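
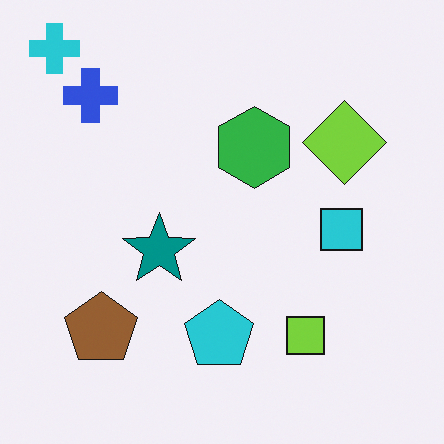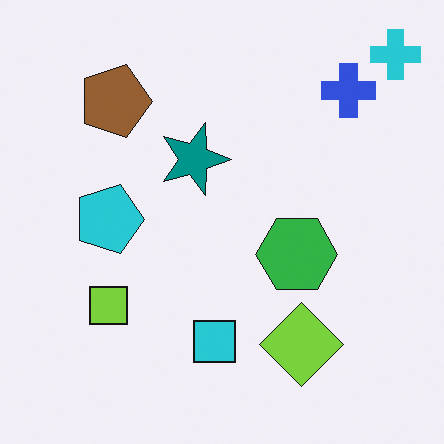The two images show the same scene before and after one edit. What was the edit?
The second image is the first rotated 90° clockwise.

The cyan cross sits in the top-left of the first image and the top-right of the second — consistent with a whole-image 90° clockwise rotation.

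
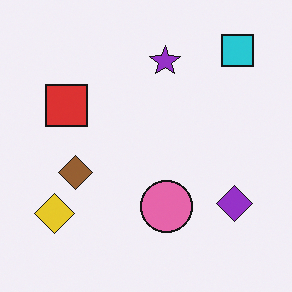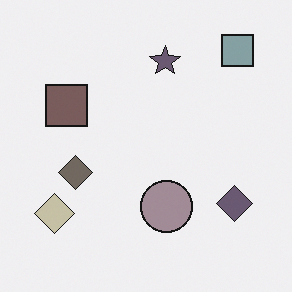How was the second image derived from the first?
The image was heavily desaturated.

All colors are more muted and greyish — a global saturation change.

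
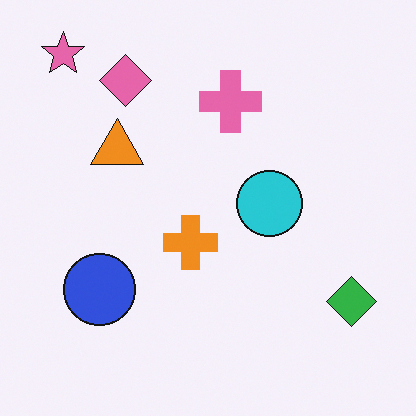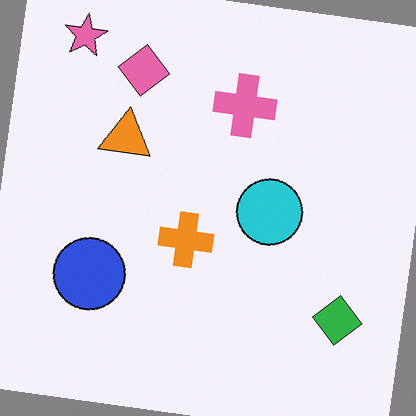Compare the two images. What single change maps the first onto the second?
The transformation is: rotated clockwise by a slight angle.

Every shape is tilted by the same angle and the image corners show triangular fill wedges — a whole-image rotation by a non-right angle.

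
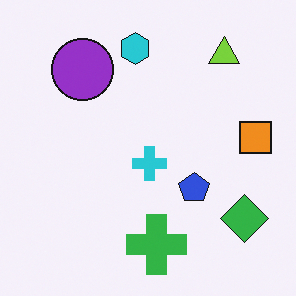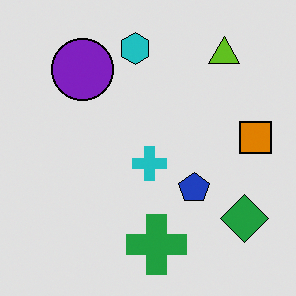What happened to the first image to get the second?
Moderately posterized.

Each flat color has snapped to a coarser quantized level — most visibly, the near-white background has dropped to a flat grey.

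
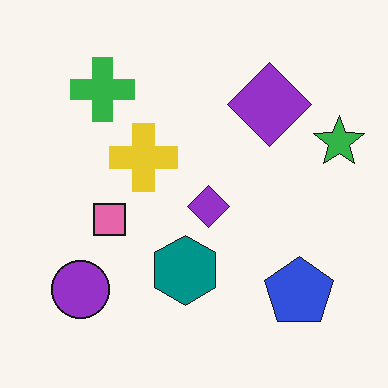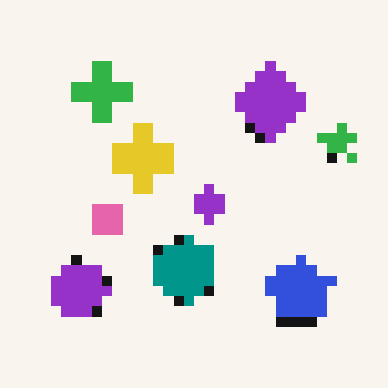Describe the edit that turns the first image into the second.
The transformation is: coarsely pixelated.

Shapes are reduced to large square blocks; fine edges and outlines are lost — a downscale-then-upscale (mosaic) effect.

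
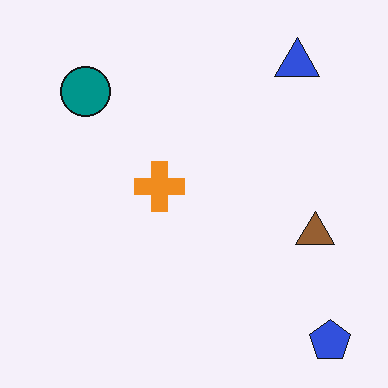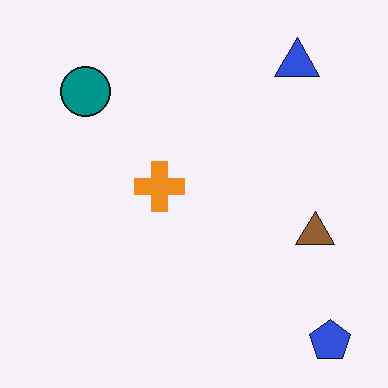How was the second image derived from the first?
The second image is the first given moderate JPEG compression.

Blocky 8×8 compression artifacts appear around shape edges and the flat background shows ringing — characteristic JPEG degradation.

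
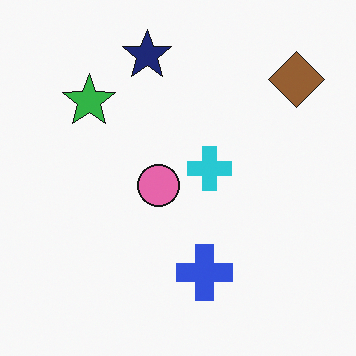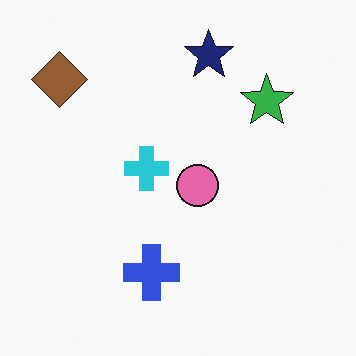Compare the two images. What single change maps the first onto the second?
The image was flipped horizontally (left ↔ right).

The brown diamond is in the top-right of the first image and the top-left of the second — shapes on opposite sides of the vertical midline have swapped in a mirror flip.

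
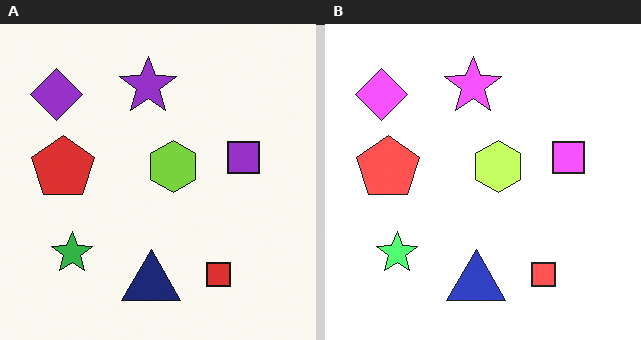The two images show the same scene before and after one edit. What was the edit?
The transformation is: brightened a lot.

Every pixel — background and shapes alike — is uniformly brightened.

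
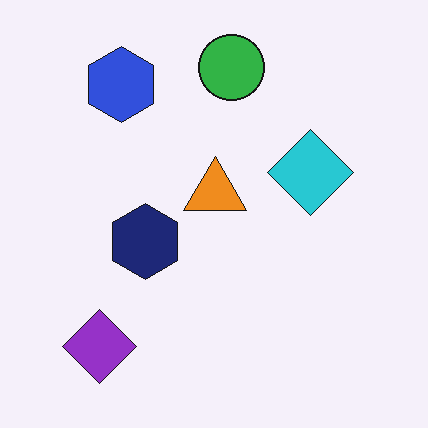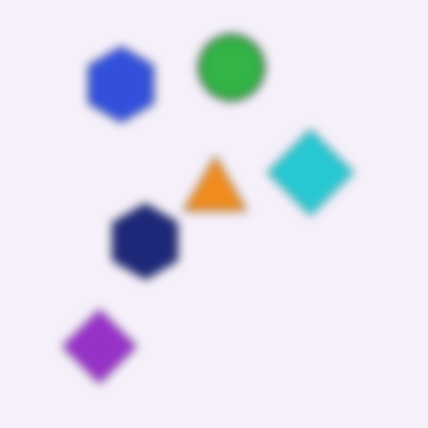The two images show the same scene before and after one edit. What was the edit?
This is the original image moderately blurred.

Shape edges and outlines are uniformly softened across the whole image.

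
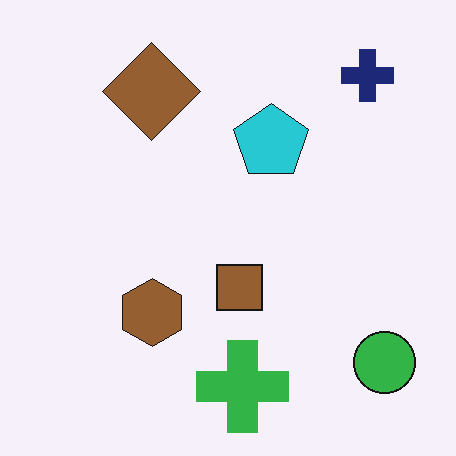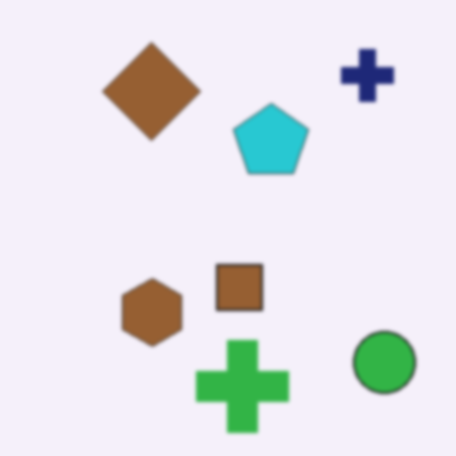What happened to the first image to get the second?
The image was slightly softened.

Shape edges and outlines are uniformly softened across the whole image.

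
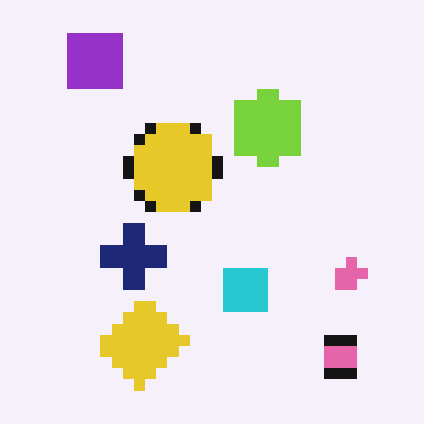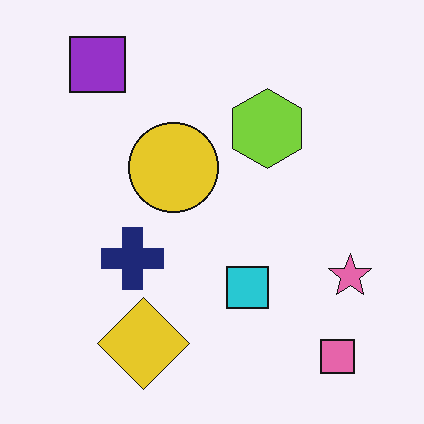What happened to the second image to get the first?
The first image is the second coarsely pixelated.

Shapes are reduced to large square blocks; fine edges and outlines are lost — a downscale-then-upscale (mosaic) effect.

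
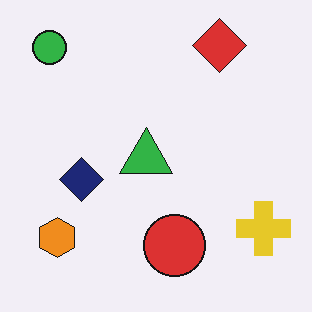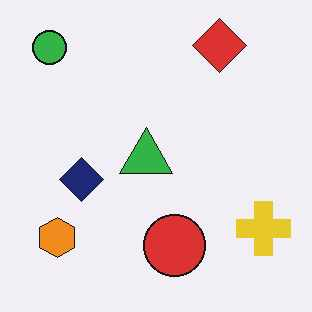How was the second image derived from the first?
The image was JPEG-compressed with visible artifacts.

Blocky 8×8 compression artifacts appear around shape edges and the flat background shows ringing — characteristic JPEG degradation.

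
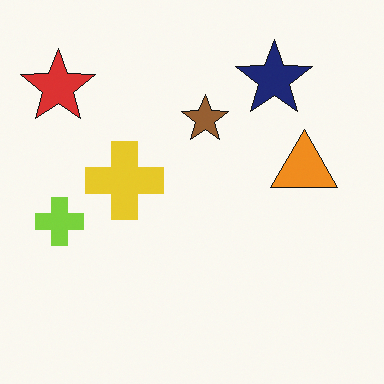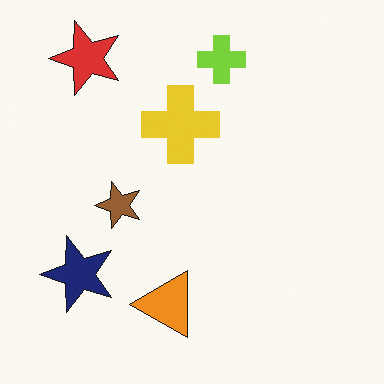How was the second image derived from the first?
It was transposed (reflected across the top-left ↔ bottom-right diagonal).

Shapes have swapped their row and column positions — what was in the top-right is now in the bottom-left — a diagonal reflection.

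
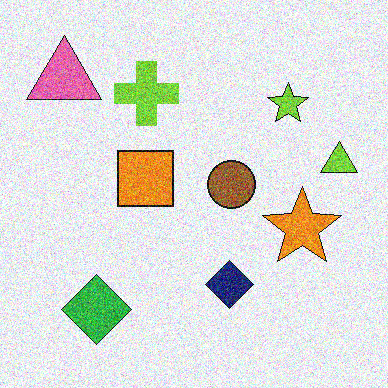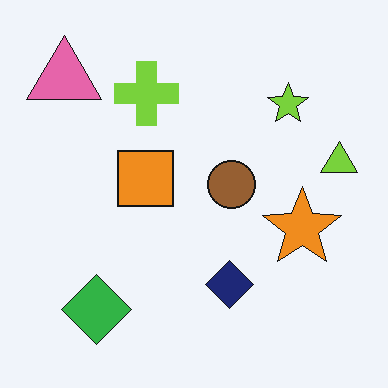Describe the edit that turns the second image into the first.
It was degraded with strong gaussian noise.

Random speckle covers the whole image, including the flat background.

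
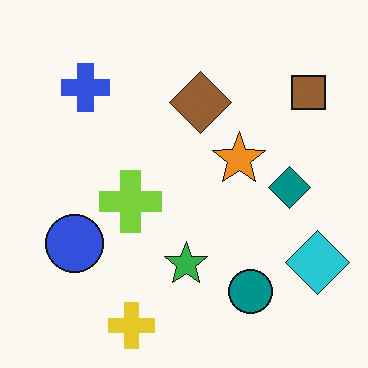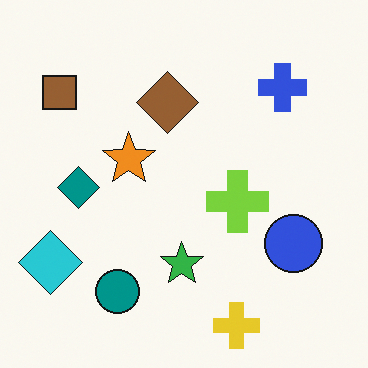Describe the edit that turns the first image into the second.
This is the original image flipped horizontally (left ↔ right).

The cyan diamond is in the bottom-right of the first image and the bottom-left of the second — shapes on opposite sides of the vertical midline have swapped in a mirror flip.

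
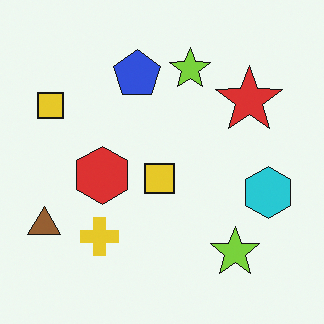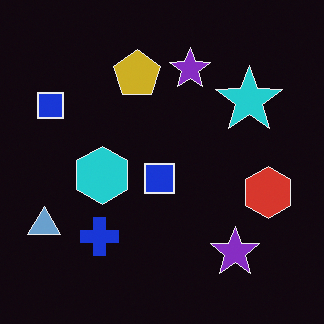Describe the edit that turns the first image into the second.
The image was color-inverted (negative).

The light background has become dark and every shape's color is its complement — a photographic negative.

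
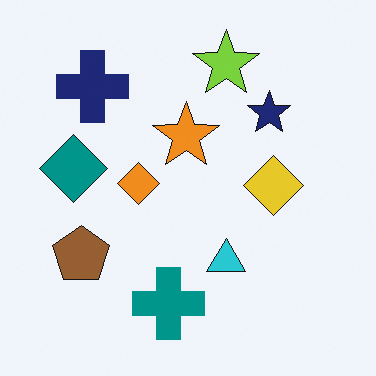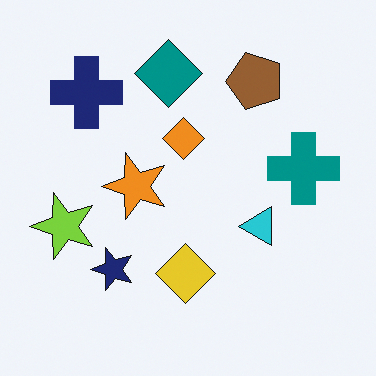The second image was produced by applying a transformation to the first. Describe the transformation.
The transformation is: transposed (reflected across the top-left ↔ bottom-right diagonal).

Shapes have swapped their row and column positions — what was in the top-right is now in the bottom-left — a diagonal reflection.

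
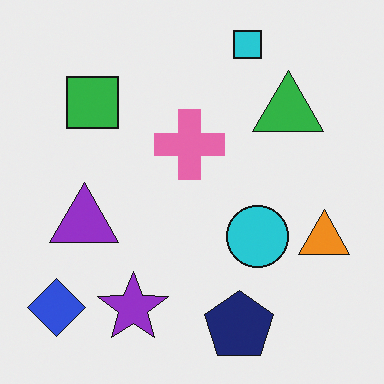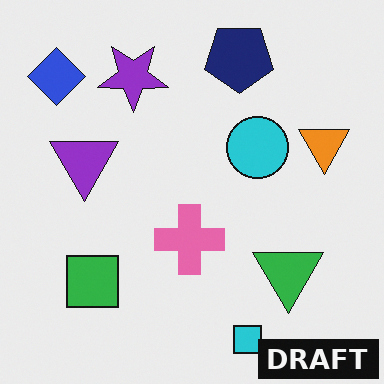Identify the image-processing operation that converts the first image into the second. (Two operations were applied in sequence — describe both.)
The second image is the first flipped vertically (top ↔ bottom), then watermarked with the text "DRAFT" in the lower-right corner.

The cyan square is in the top of the first image and the bottom of the second — shapes on opposite sides of the horizontal midline have swapped in a mirror flip. A dark label reading "DRAFT" appears in the lower-right corner.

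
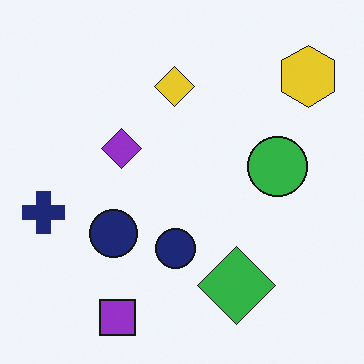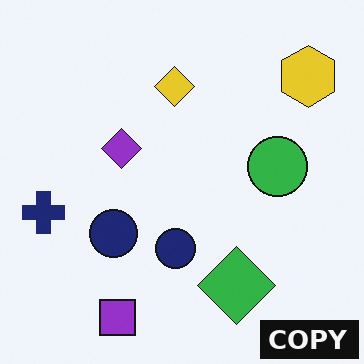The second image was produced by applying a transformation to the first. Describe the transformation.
The transformation is: watermarked with the text "COPY" in the lower-right corner.

A dark label reading "COPY" appears in the lower-right corner.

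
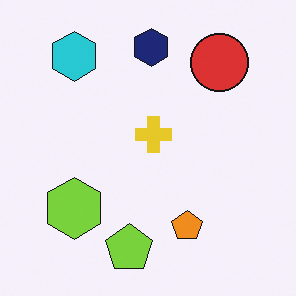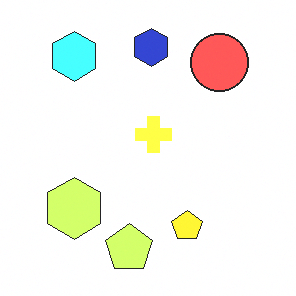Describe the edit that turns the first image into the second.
The second image is the first brightened a lot.

Every pixel — background and shapes alike — is uniformly brightened.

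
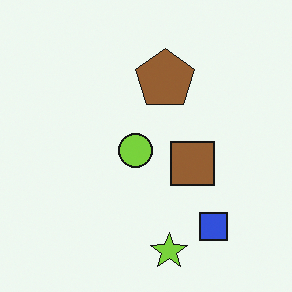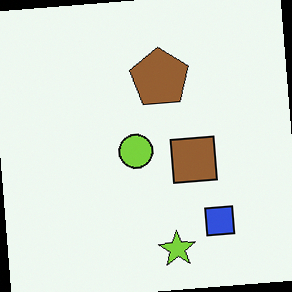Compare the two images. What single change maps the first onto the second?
The second image is the first rotated counter-clockwise by a slight angle.

Every shape is tilted by the same angle and the image corners show triangular fill wedges — a whole-image rotation by a non-right angle.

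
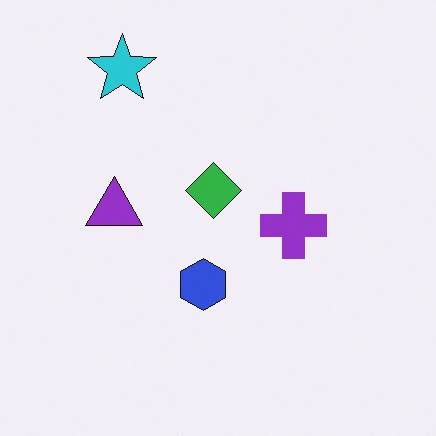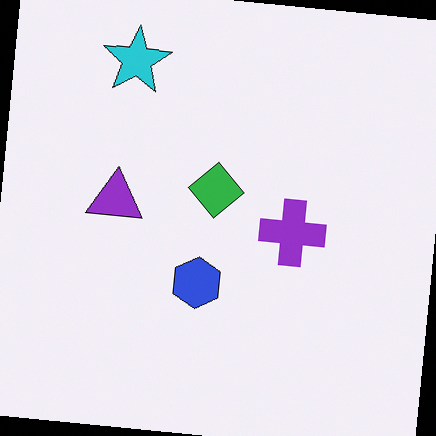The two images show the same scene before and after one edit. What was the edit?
It was rotated clockwise by a few degrees.

Every shape is tilted by the same angle and the image corners show triangular fill wedges — a whole-image rotation by a non-right angle.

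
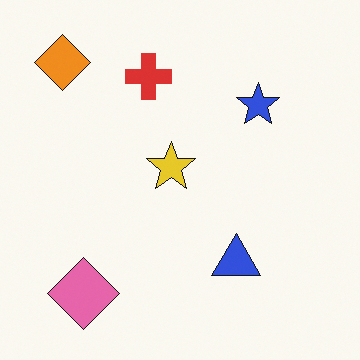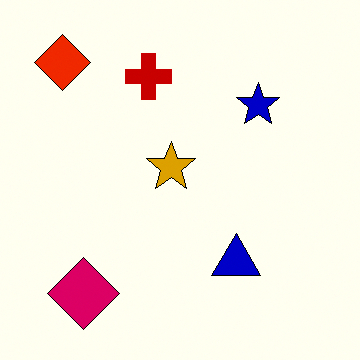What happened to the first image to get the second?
This is the original image given much higher contrast.

Tones are pushed away from mid-grey across the whole image — a global contrast change.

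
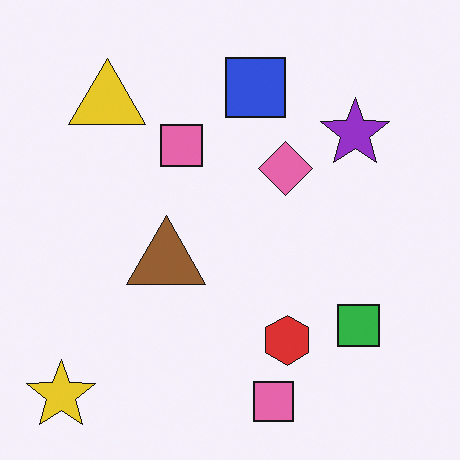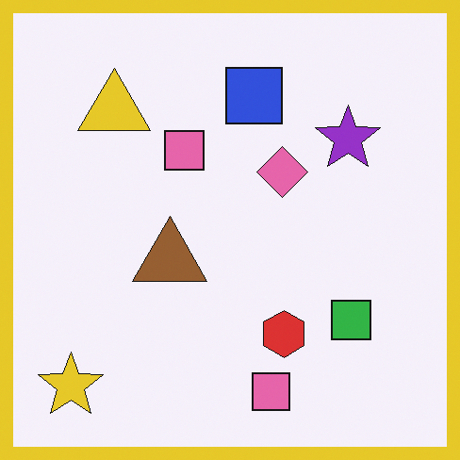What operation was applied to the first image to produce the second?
The transformation is: framed with a yellow border.

A solid yellow frame runs around the edge of the second image, with the content slightly shrunk inside it.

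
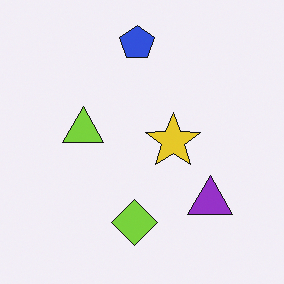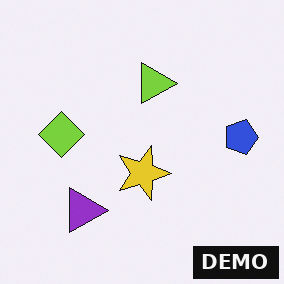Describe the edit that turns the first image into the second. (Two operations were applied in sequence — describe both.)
The transformation is: rotated 90° clockwise, then watermarked with the text "DEMO" in the lower-right corner.

The blue pentagon sits in the top of the first image and the right of the second — consistent with a whole-image 90° clockwise rotation. A dark label reading "DEMO" appears in the lower-right corner.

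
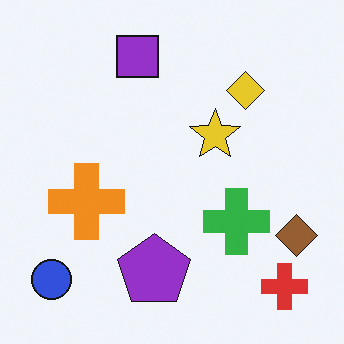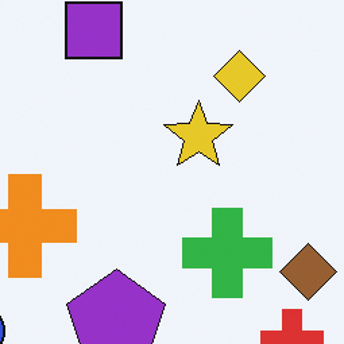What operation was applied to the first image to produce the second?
Cropped to a modestly smaller region and rescaled.

The visible shapes are larger and the field of view is narrower; shapes near the original edges may be partly or wholly outside the frame — a crop-and-rescale.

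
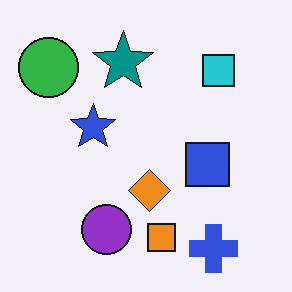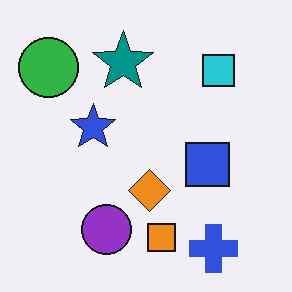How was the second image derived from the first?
It was given moderate JPEG compression.

Blocky 8×8 compression artifacts appear around shape edges and the flat background shows ringing — characteristic JPEG degradation.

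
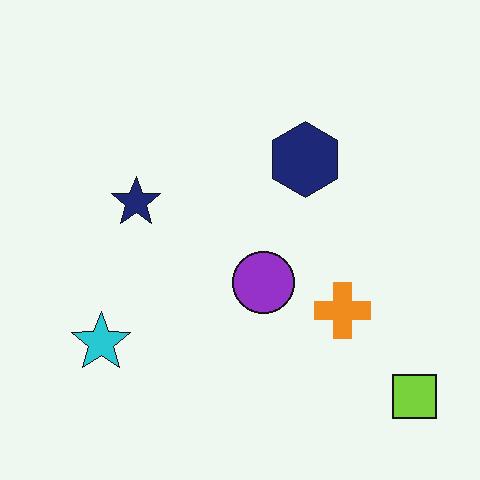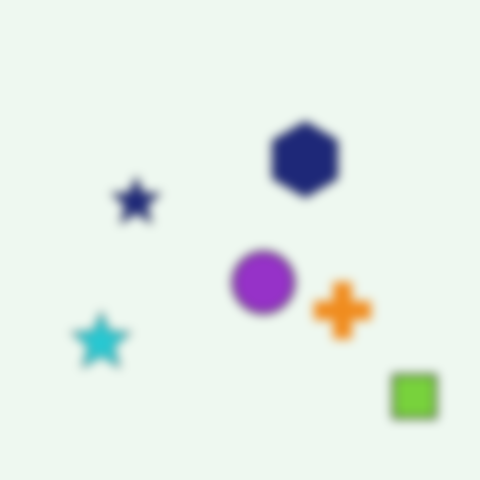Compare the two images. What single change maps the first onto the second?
The image was heavily blurred.

Shape edges and outlines are uniformly softened across the whole image.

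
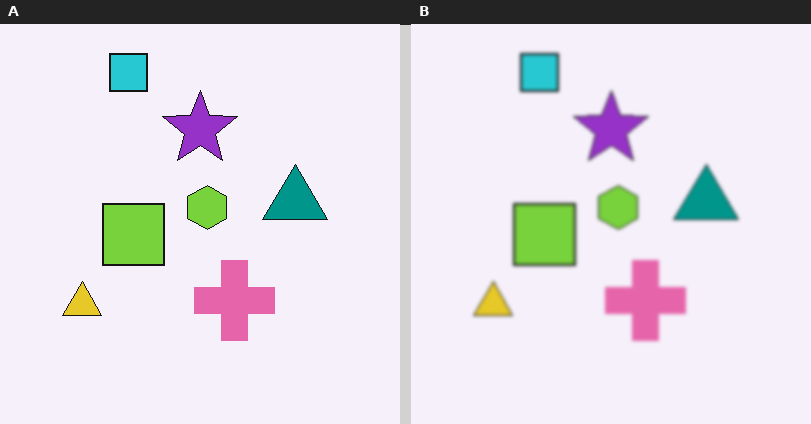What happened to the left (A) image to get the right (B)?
Lightly blurred.

Shape edges and outlines are uniformly softened across the whole image.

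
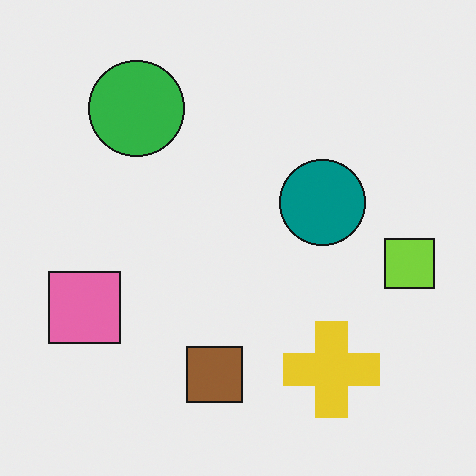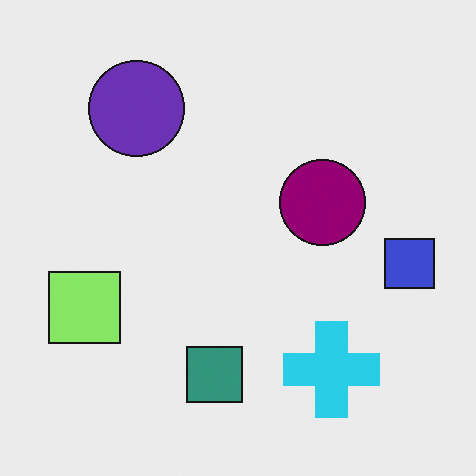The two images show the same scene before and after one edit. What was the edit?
The transformation is: hue-shifted noticeably.

Every shape's color has rotated by the same amount around the hue wheel — a uniform hue shift.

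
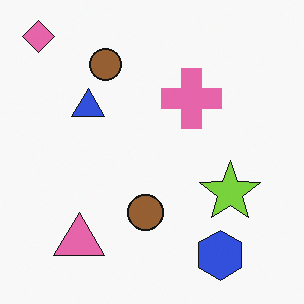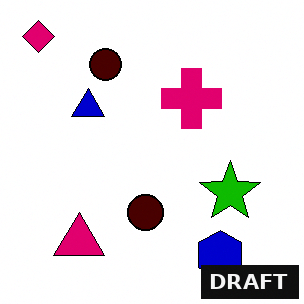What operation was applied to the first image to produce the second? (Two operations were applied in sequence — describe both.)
This is the original image given much higher contrast, then watermarked with the text "DRAFT" in the lower-right corner.

Tones are pushed away from mid-grey across the whole image — a global contrast change. A dark label reading "DRAFT" appears in the lower-right corner.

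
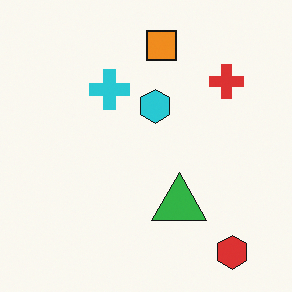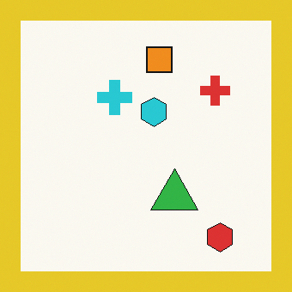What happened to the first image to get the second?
The image was framed with a yellow border.

A solid yellow frame runs around the edge of the second image, with the content slightly shrunk inside it.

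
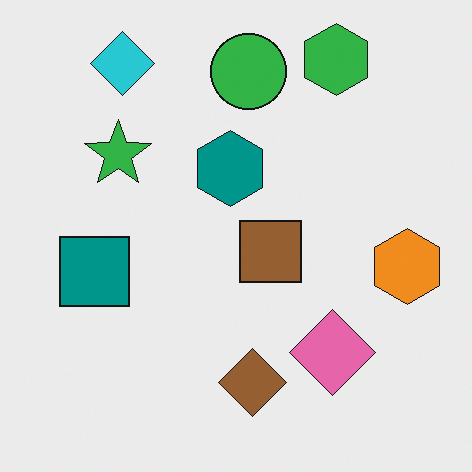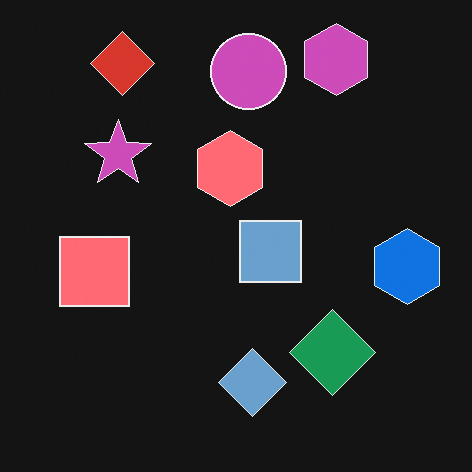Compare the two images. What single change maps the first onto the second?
This is the original image color-inverted (negative).

The light background has become dark and every shape's color is its complement — a photographic negative.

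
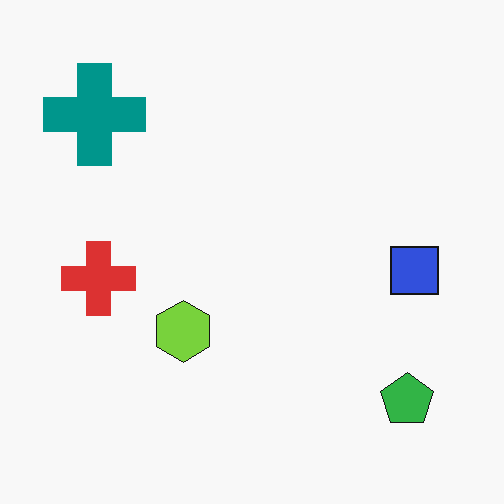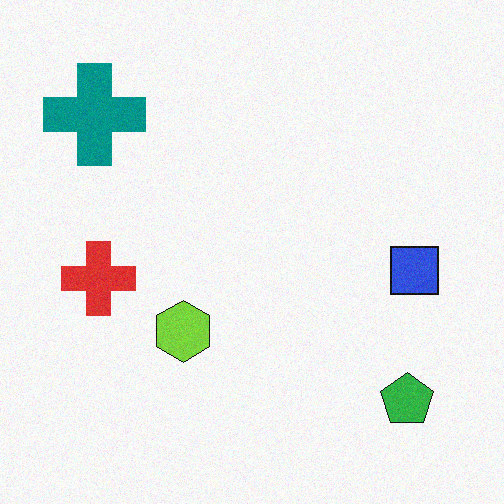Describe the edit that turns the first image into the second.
The second image is the first degraded with a light layer of grain.

Random speckle covers the whole image, including the flat background.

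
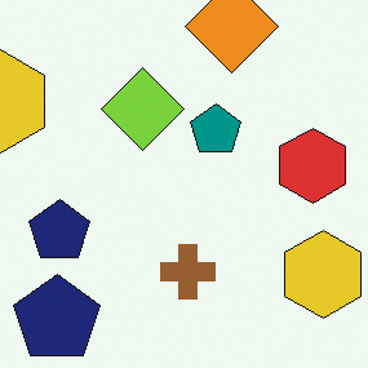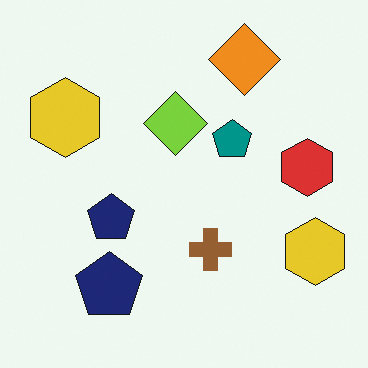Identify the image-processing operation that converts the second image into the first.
The transformation is: cropped slightly and scaled back up.

The visible shapes are larger and the field of view is narrower; shapes near the original edges may be partly or wholly outside the frame — a crop-and-rescale.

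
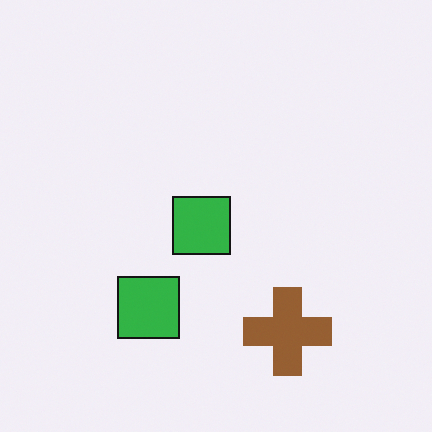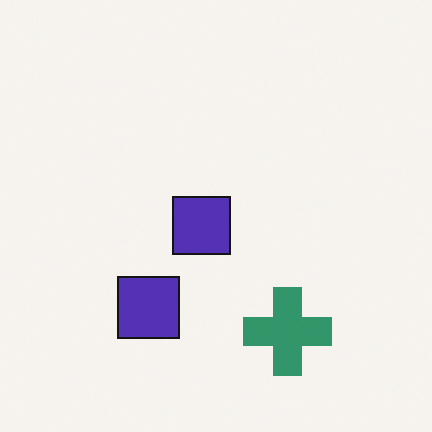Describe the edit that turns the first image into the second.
Hue-shifted through roughly a third of the color wheel.

Every shape's color has rotated by the same amount around the hue wheel — a uniform hue shift.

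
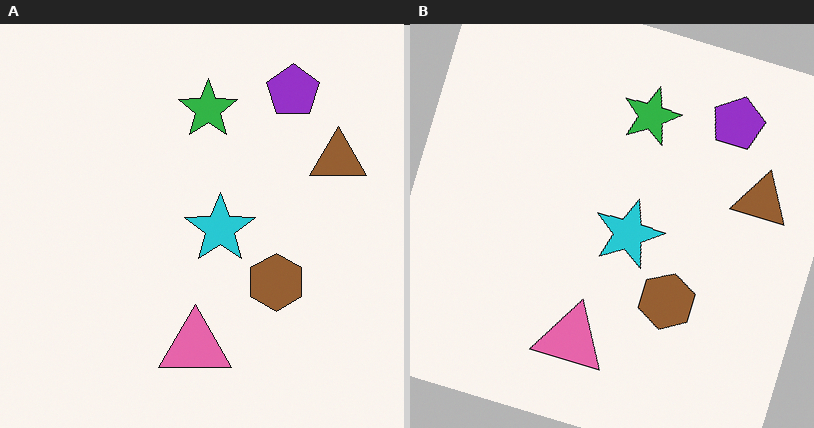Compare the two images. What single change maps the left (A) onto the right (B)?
Rotated clockwise by a clearly visible amount.

Every shape is tilted by the same angle and the image corners show triangular fill wedges — a whole-image rotation by a non-right angle.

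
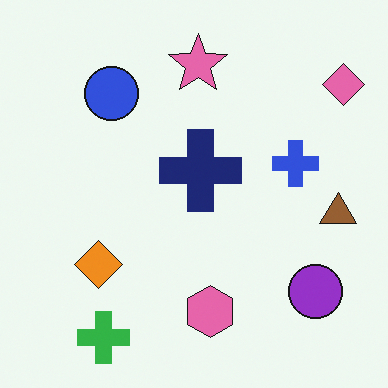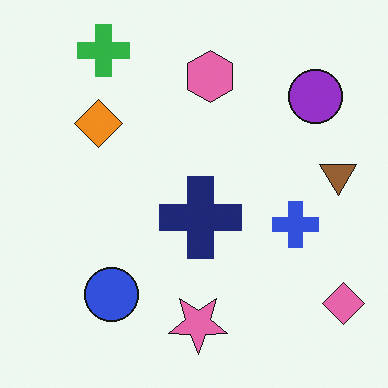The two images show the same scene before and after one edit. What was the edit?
Flipped vertically (top ↔ bottom).

The green cross is in the bottom-left of the first image and the top-left of the second — shapes on opposite sides of the horizontal midline have swapped in a mirror flip.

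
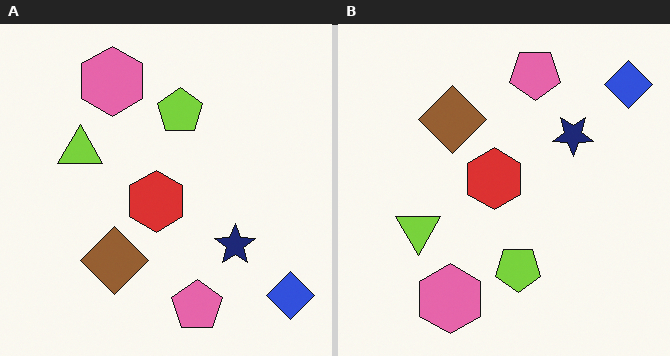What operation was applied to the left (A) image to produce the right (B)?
The image was flipped vertically (top ↔ bottom).

The pink pentagon is in the bottom of the left (A) image and the top of the right (B) — shapes on opposite sides of the horizontal midline have swapped in a mirror flip.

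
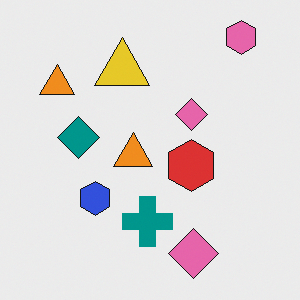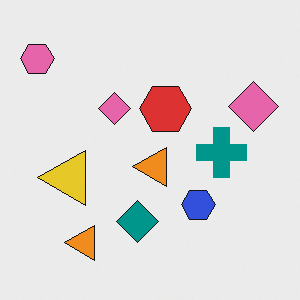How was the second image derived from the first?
It was rotated 90° counter-clockwise.

The pink hexagon sits in the top-right of the first image and the top-left of the second — consistent with a whole-image 90° counter-clockwise rotation.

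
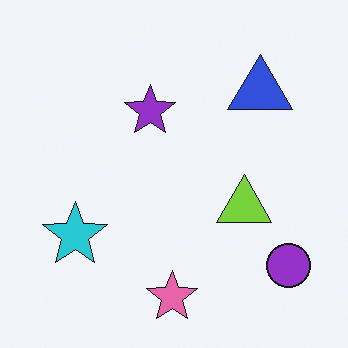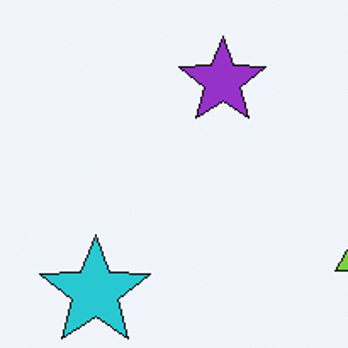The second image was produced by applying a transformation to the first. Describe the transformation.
This is the original image cropped to a noticeably smaller region and rescaled.

The visible shapes are larger and the field of view is narrower; shapes near the original edges may be partly or wholly outside the frame — a crop-and-rescale.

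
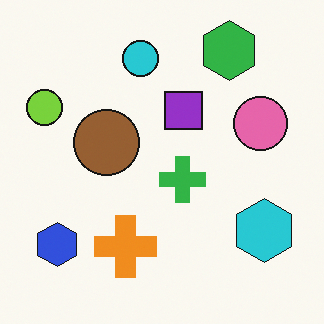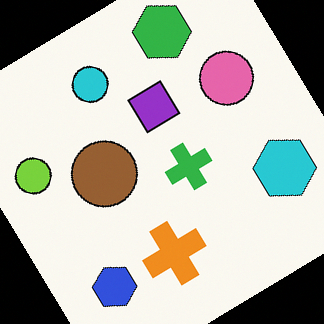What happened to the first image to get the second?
Rotated counter-clockwise by a large amount — several tens of degrees.

Every shape is tilted by the same angle and the image corners show triangular fill wedges — a whole-image rotation by a non-right angle.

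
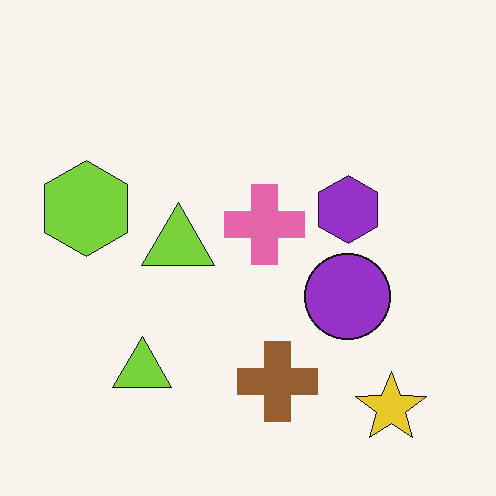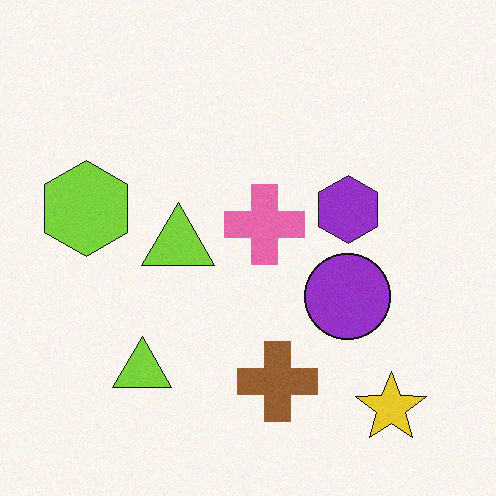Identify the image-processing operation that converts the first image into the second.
Degraded with a light layer of grain.

Random speckle covers the whole image, including the flat background.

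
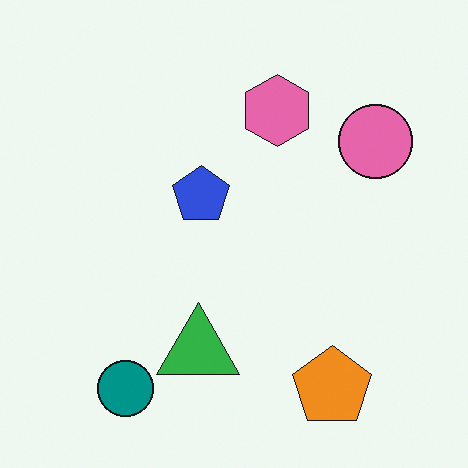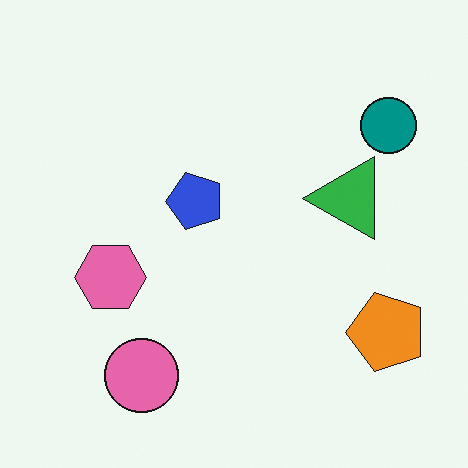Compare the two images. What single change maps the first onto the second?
Transposed (reflected across the top-left ↔ bottom-right diagonal).

Shapes have swapped their row and column positions — what was in the top-right is now in the bottom-left — a diagonal reflection.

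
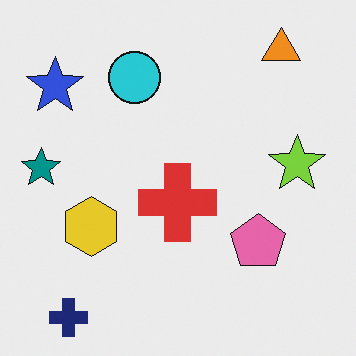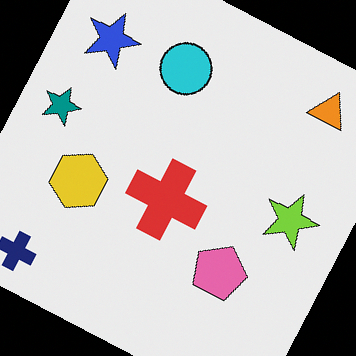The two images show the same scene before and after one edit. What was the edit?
The image was rotated clockwise by a moderate amount.

Every shape is tilted by the same angle and the image corners show triangular fill wedges — a whole-image rotation by a non-right angle.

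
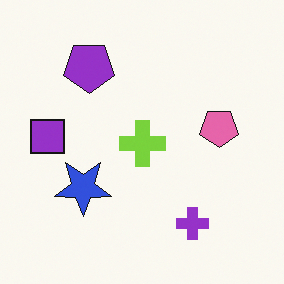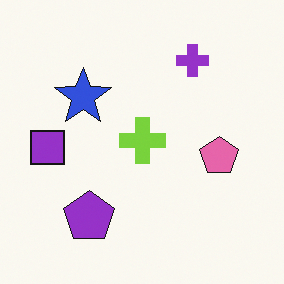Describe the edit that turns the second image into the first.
This is the original image flipped vertically (top ↔ bottom).

The purple cross is in the top-right of the second image and the bottom-right of the first — shapes on opposite sides of the horizontal midline have swapped in a mirror flip.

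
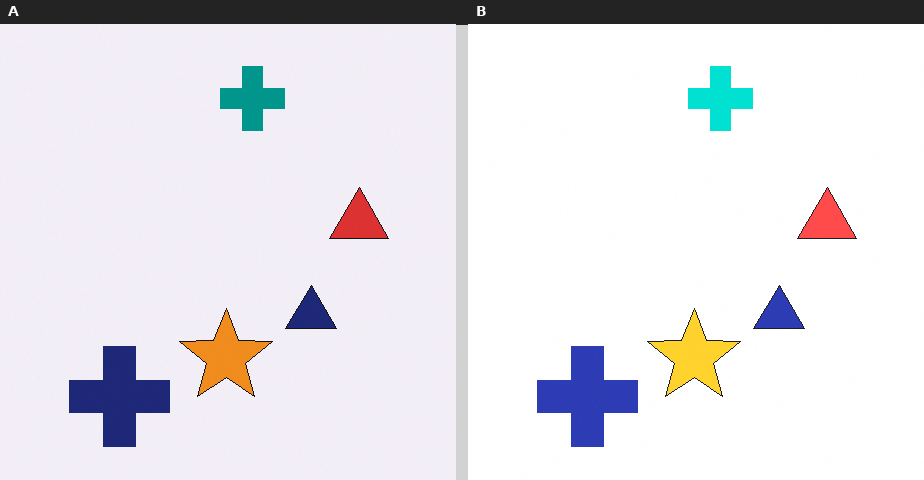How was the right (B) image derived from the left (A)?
The image was noticeably brightened.

Every pixel — background and shapes alike — is uniformly brightened.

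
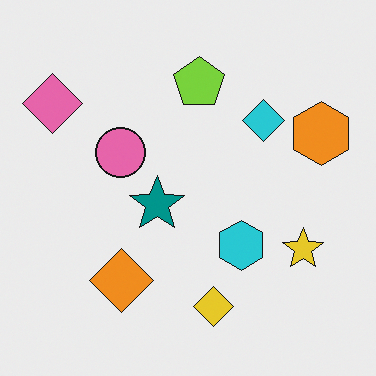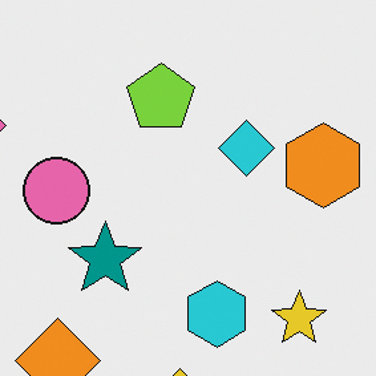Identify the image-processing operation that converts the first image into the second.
The image was cropped to a modestly smaller region and rescaled.

The visible shapes are larger and the field of view is narrower; shapes near the original edges may be partly or wholly outside the frame — a crop-and-rescale.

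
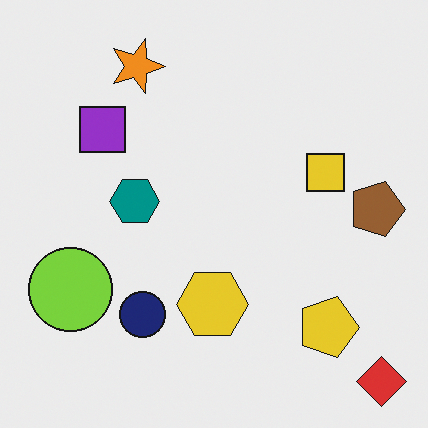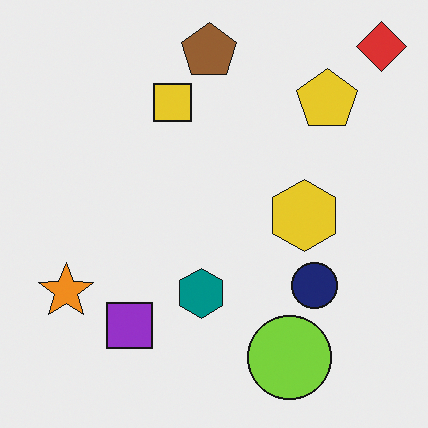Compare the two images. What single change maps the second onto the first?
This is the original image rotated 90° clockwise.

The red diamond sits in the top-right of the second image and the bottom-right of the first — consistent with a whole-image 90° clockwise rotation.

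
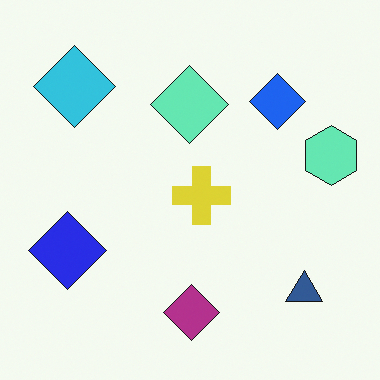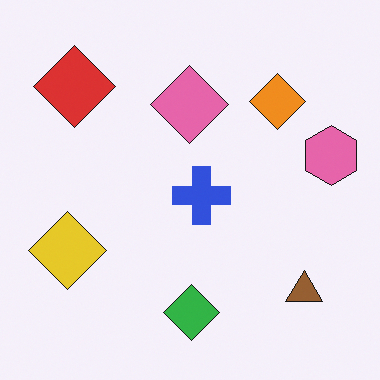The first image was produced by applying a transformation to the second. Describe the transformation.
The transformation is: hue-shifted by a large amount.

Every shape's color has rotated by the same amount around the hue wheel — a uniform hue shift.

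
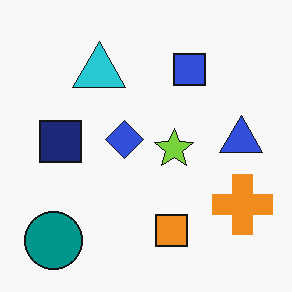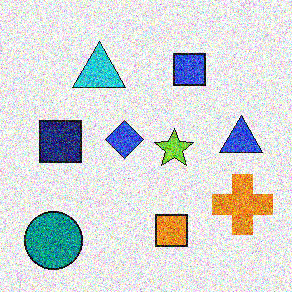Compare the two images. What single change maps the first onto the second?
The second image is the first degraded with strong gaussian noise.

Random speckle covers the whole image, including the flat background.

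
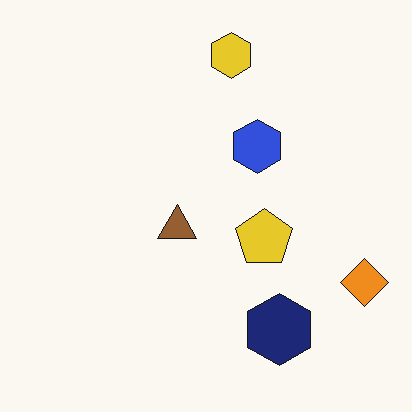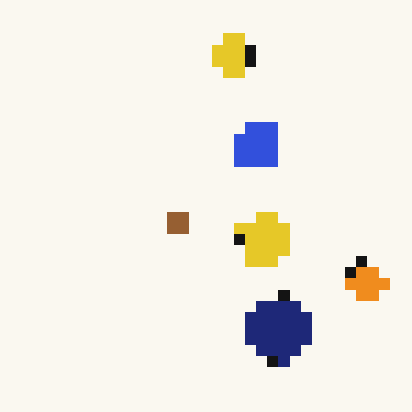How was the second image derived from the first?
It was coarsely pixelated.

Shapes are reduced to large square blocks; fine edges and outlines are lost — a downscale-then-upscale (mosaic) effect.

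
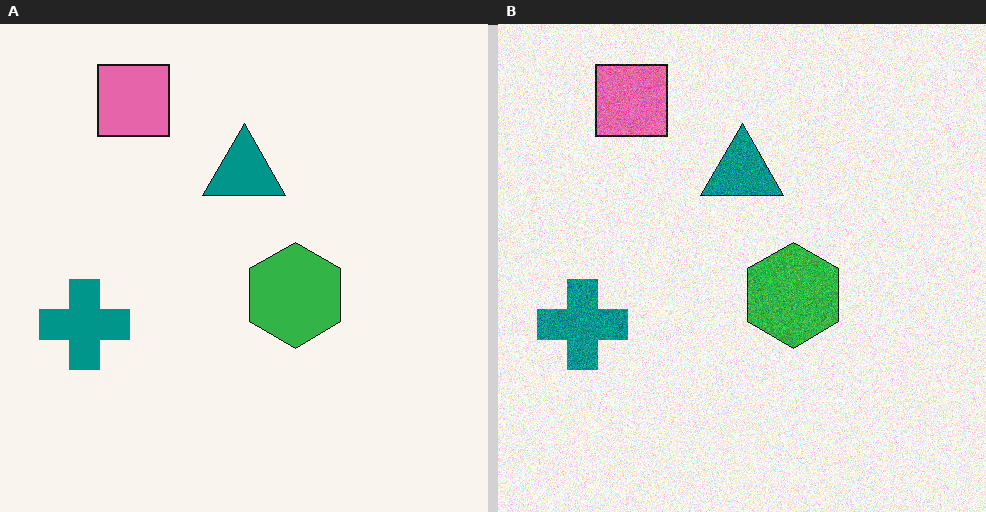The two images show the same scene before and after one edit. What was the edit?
It was degraded with moderate additive noise.

Random speckle covers the whole image, including the flat background.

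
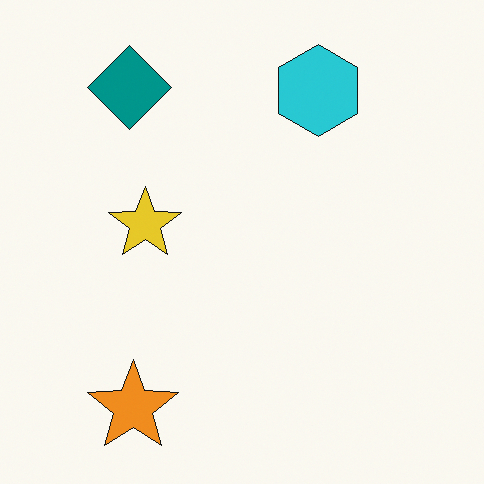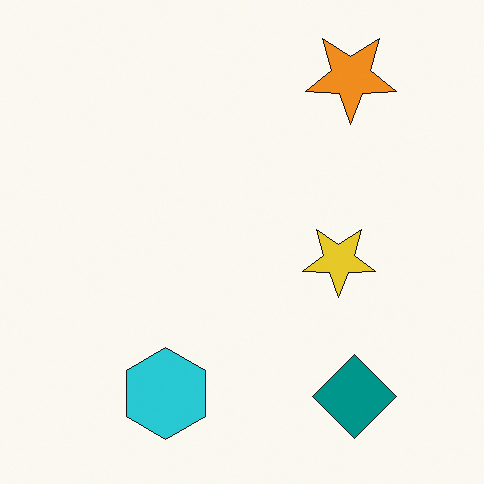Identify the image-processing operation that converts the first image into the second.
This is the original image rotated 180°.

The orange star sits in the bottom-left of the first image and the top-right of the second — consistent with a whole-image 180° rotation.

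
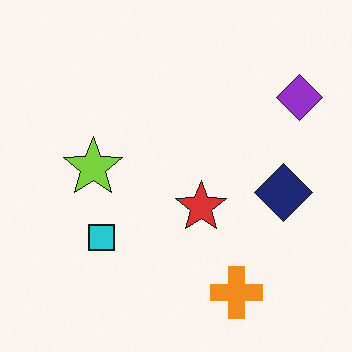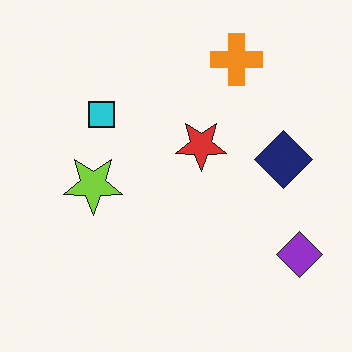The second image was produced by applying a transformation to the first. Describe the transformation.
Flipped vertically (top ↔ bottom).

The orange cross is in the bottom-right of the first image and the top-right of the second — shapes on opposite sides of the horizontal midline have swapped in a mirror flip.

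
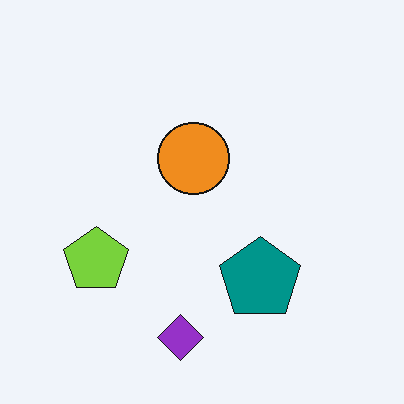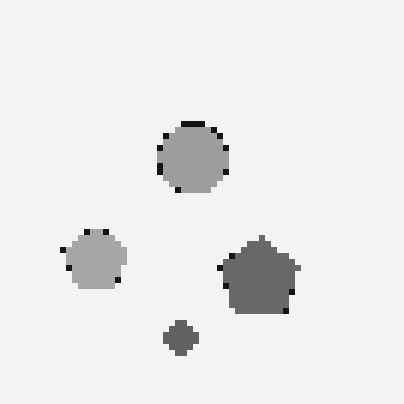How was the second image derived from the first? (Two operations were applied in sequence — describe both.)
The second image is the first converted to grayscale, then moderately pixelated.

All color is removed — every shape is now a shade of grey. Shapes are reduced to large square blocks; fine edges and outlines are lost — a downscale-then-upscale (mosaic) effect.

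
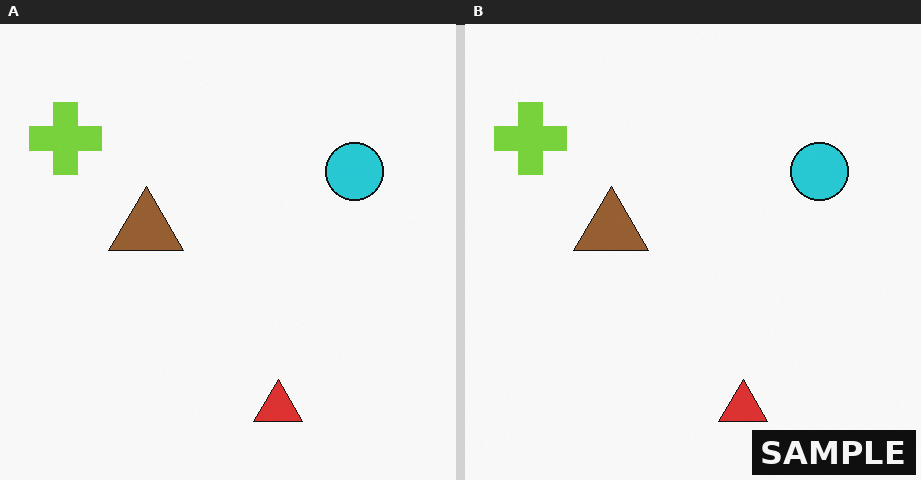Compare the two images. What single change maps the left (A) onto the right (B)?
Watermarked with the text "SAMPLE" in the lower-right corner.

A dark label reading "SAMPLE" appears in the lower-right corner.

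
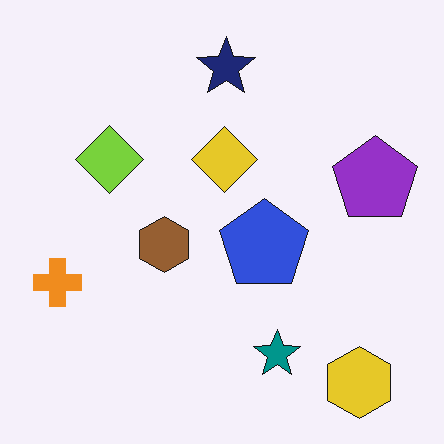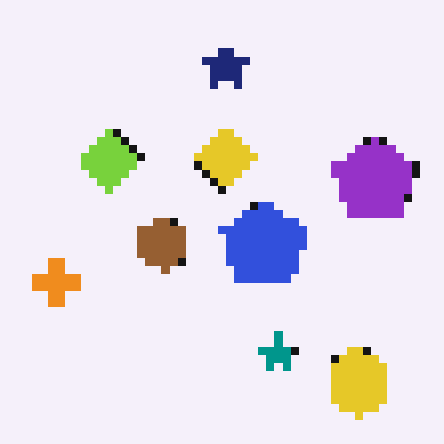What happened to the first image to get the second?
The transformation is: moderately pixelated.

Shapes are reduced to large square blocks; fine edges and outlines are lost — a downscale-then-upscale (mosaic) effect.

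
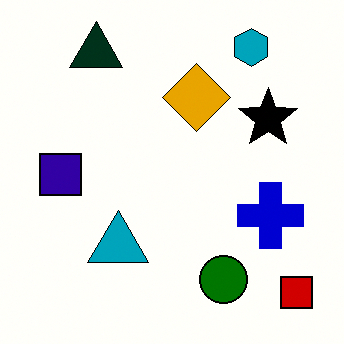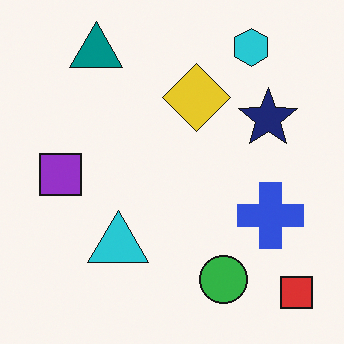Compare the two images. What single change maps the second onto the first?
The transformation is: given much higher contrast.

Tones are pushed away from mid-grey across the whole image — a global contrast change.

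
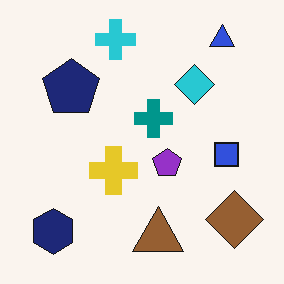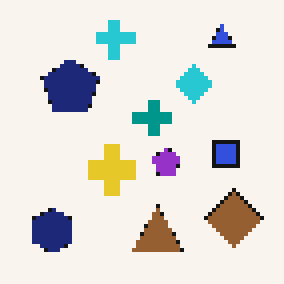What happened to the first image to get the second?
The transformation is: lightly pixelated (a mild mosaic effect).

Shapes are reduced to large square blocks; fine edges and outlines are lost — a downscale-then-upscale (mosaic) effect.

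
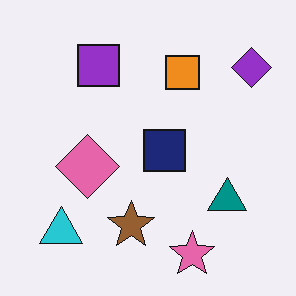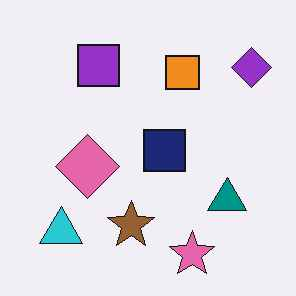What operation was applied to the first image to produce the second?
The image was JPEG-compressed with visible artifacts.

Blocky 8×8 compression artifacts appear around shape edges and the flat background shows ringing — characteristic JPEG degradation.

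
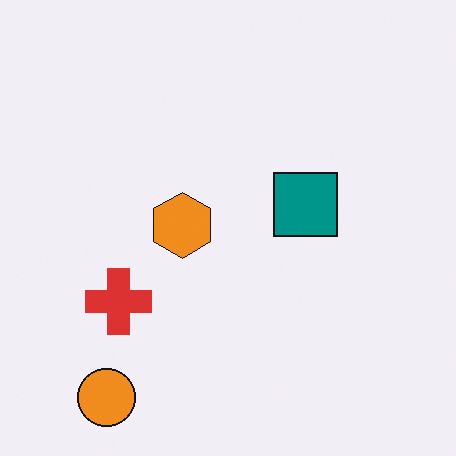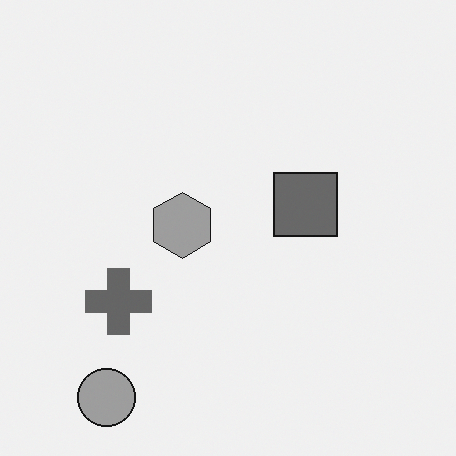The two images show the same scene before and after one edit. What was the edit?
Converted to grayscale.

All color is removed — every shape is now a shade of grey.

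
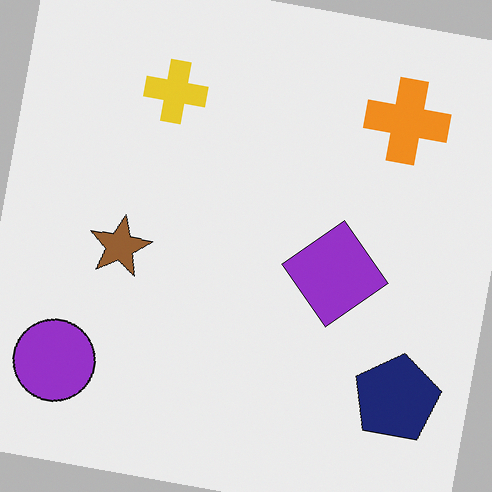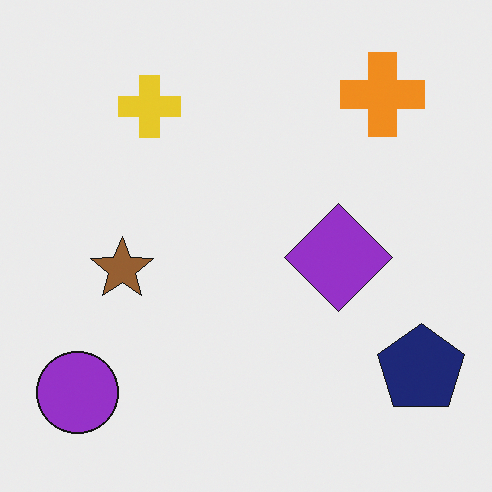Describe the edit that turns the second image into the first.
The image was rotated clockwise by a few degrees.

Every shape is tilted by the same angle and the image corners show triangular fill wedges — a whole-image rotation by a non-right angle.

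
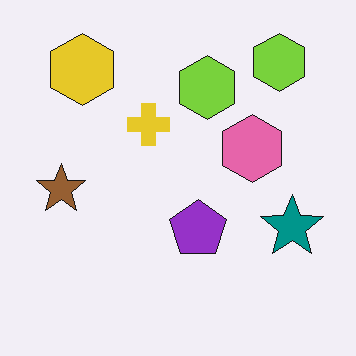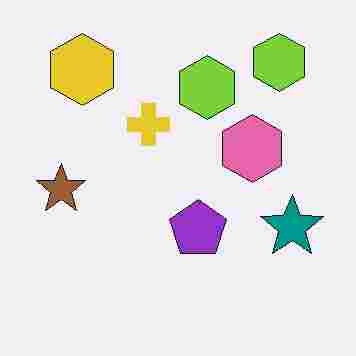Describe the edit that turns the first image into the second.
It was heavily JPEG-compressed with obvious blocking artifacts.

Blocky 8×8 compression artifacts appear around shape edges and the flat background shows ringing — characteristic JPEG degradation.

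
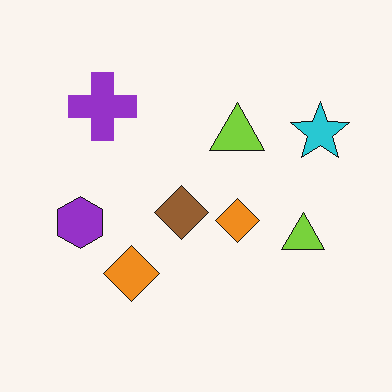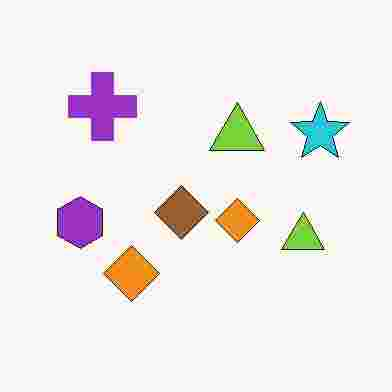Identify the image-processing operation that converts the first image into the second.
The image was degraded with heavy JPEG compression.

Blocky 8×8 compression artifacts appear around shape edges and the flat background shows ringing — characteristic JPEG degradation.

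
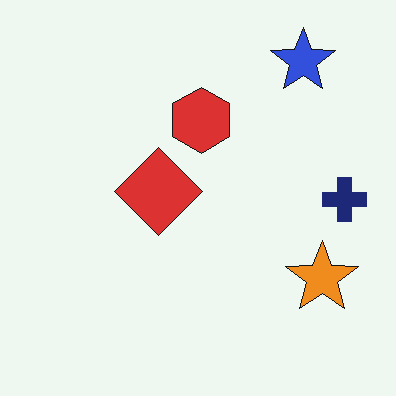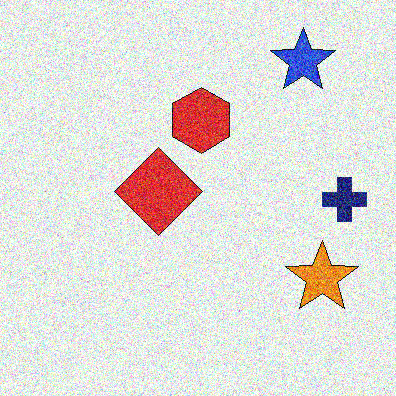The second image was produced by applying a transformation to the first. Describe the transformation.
Degraded with strong gaussian noise.

Random speckle covers the whole image, including the flat background.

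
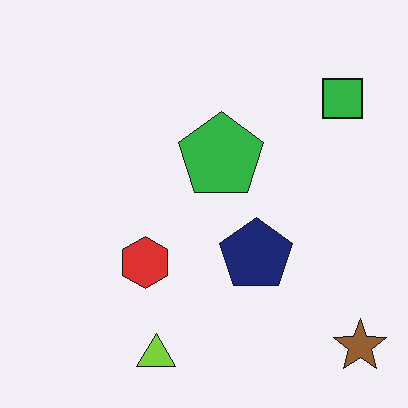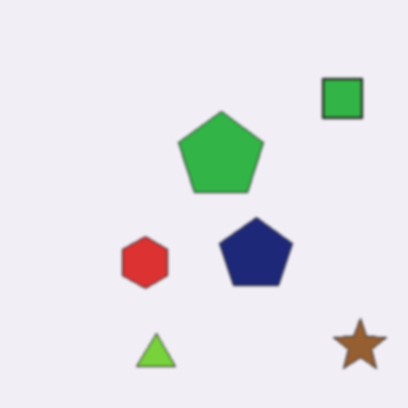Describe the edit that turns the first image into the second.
Given a subtle gaussian blur.

Shape edges and outlines are uniformly softened across the whole image.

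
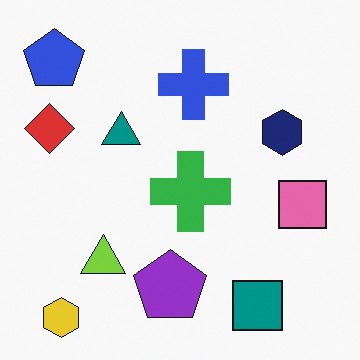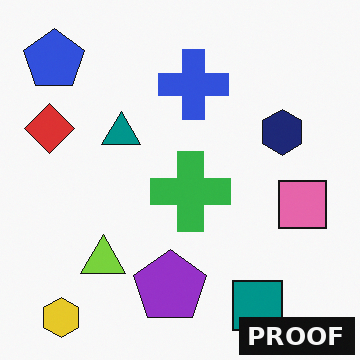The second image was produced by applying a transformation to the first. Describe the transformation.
The transformation is: watermarked with the text "PROOF" in the lower-right corner.

A dark label reading "PROOF" appears in the lower-right corner.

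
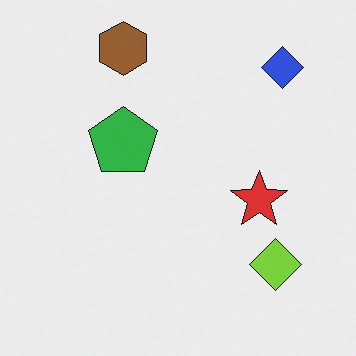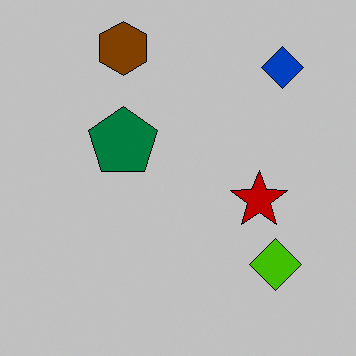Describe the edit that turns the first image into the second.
It was aggressively posterized.

Each flat color has snapped to a coarser quantized level — most visibly, the near-white background has dropped to a flat grey.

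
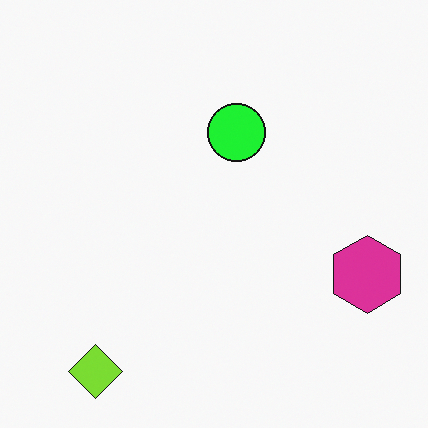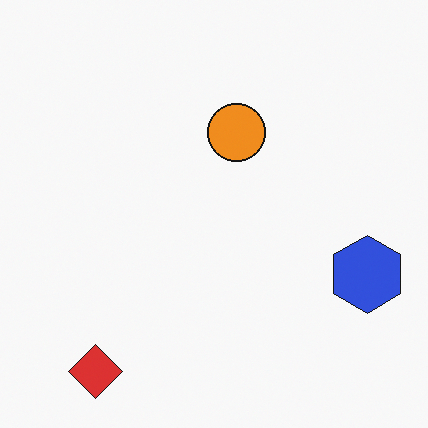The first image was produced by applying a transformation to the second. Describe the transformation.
The image was hue-shifted by a moderate amount.

Every shape's color has rotated by the same amount around the hue wheel — a uniform hue shift.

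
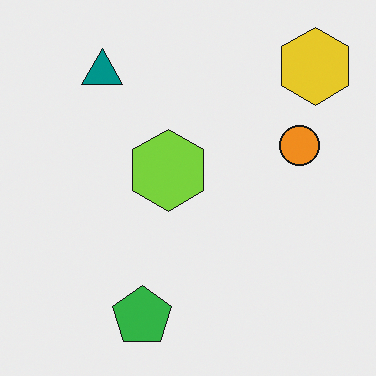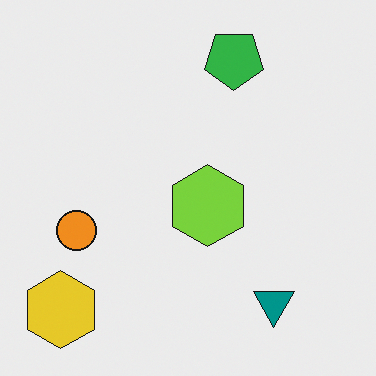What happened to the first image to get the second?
The second image is the first rotated 180°.

The yellow hexagon sits in the top-right of the first image and the bottom-left of the second — consistent with a whole-image 180° rotation.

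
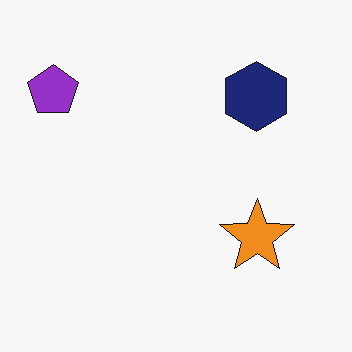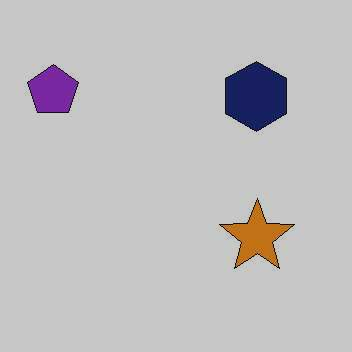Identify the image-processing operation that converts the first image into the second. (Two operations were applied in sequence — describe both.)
JPEG-compressed with visible artifacts, then darkened a little.

Blocky 8×8 compression artifacts appear around shape edges and the flat background shows ringing — characteristic JPEG degradation. Every pixel — background and shapes alike — is uniformly darkened.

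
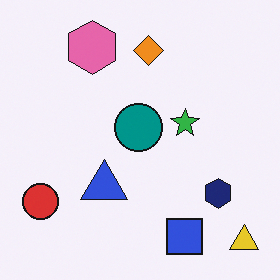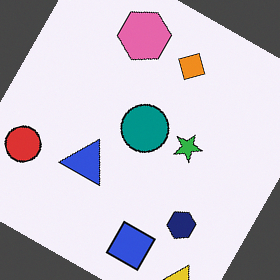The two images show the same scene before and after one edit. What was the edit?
Rotated clockwise by a clearly visible amount.

Every shape is tilted by the same angle and the image corners show triangular fill wedges — a whole-image rotation by a non-right angle.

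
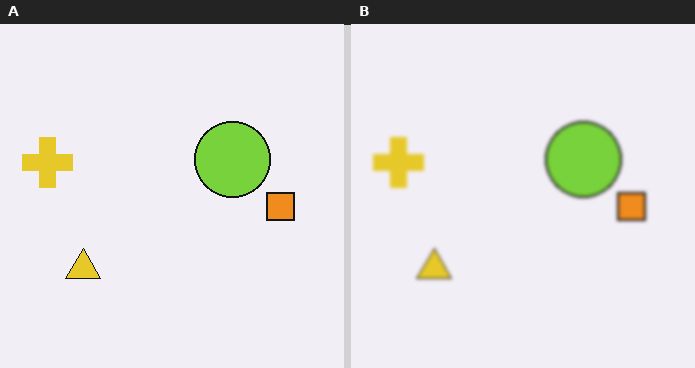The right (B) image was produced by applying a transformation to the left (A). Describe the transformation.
The image was lightly blurred.

Shape edges and outlines are uniformly softened across the whole image.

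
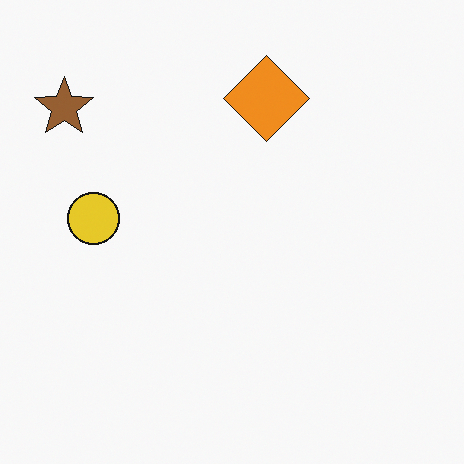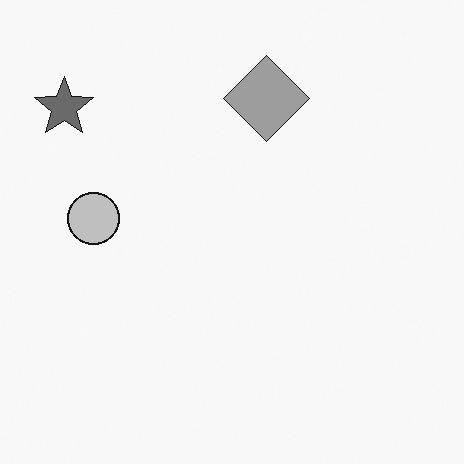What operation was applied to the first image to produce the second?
The image was converted to grayscale.

All color is removed — every shape is now a shade of grey.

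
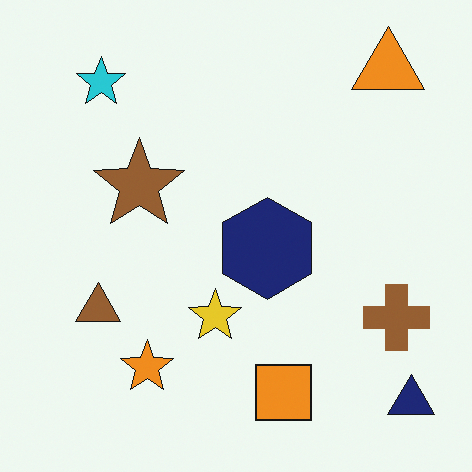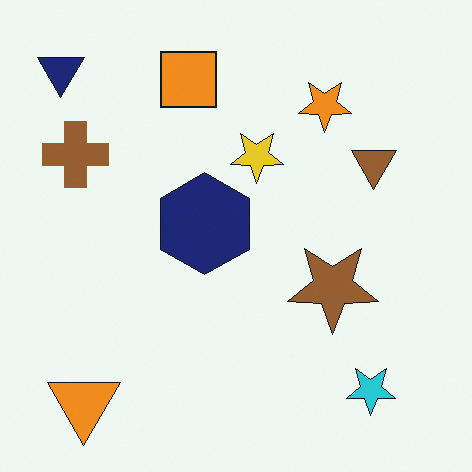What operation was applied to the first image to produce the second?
The transformation is: rotated 180°.

The navy triangle sits in the bottom-right of the first image and the top-left of the second — consistent with a whole-image 180° rotation.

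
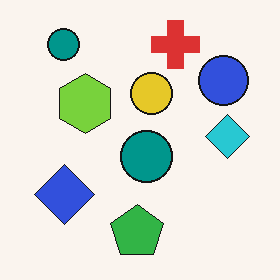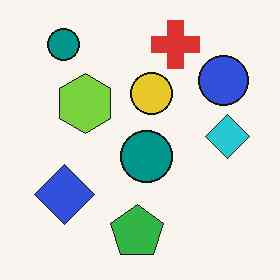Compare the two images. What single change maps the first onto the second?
It was JPEG-compressed with visible artifacts.

Blocky 8×8 compression artifacts appear around shape edges and the flat background shows ringing — characteristic JPEG degradation.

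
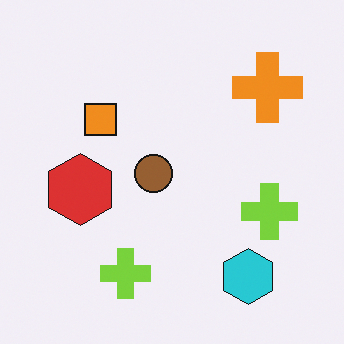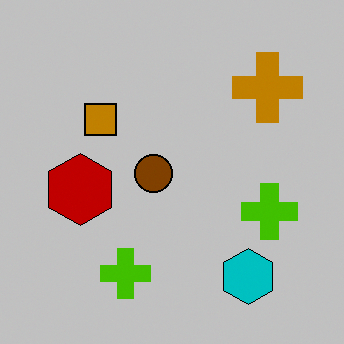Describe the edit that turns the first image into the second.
This is the original image heavily posterized to just a handful of flat colors.

Each flat color has snapped to a coarser quantized level — most visibly, the near-white background has dropped to a flat grey.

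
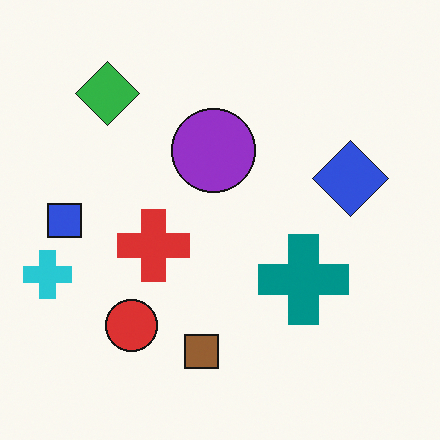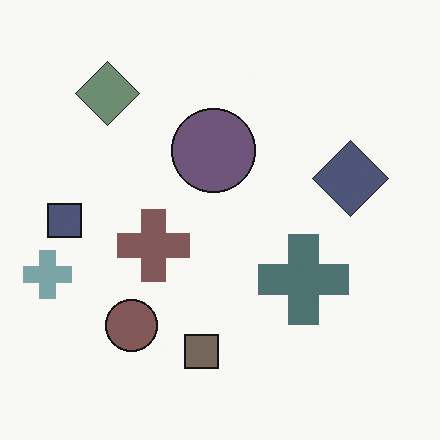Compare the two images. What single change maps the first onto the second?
Made much more muted (saturation change).

All colors are more muted and greyish — a global saturation change.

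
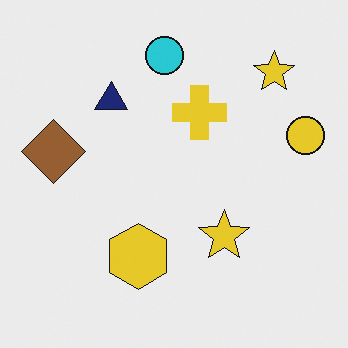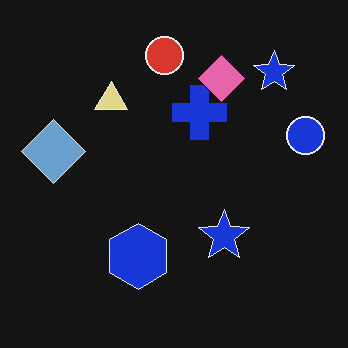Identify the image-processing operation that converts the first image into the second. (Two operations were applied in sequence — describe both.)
The image was color-inverted (negative), then overlaid with an additional pink diamond.

The light background has become dark and every shape's color is its complement — a photographic negative. A pink diamond appears in the second image that is absent from the first.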